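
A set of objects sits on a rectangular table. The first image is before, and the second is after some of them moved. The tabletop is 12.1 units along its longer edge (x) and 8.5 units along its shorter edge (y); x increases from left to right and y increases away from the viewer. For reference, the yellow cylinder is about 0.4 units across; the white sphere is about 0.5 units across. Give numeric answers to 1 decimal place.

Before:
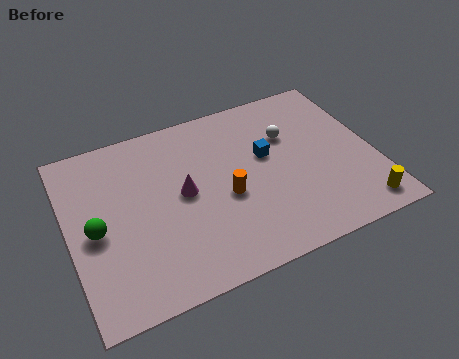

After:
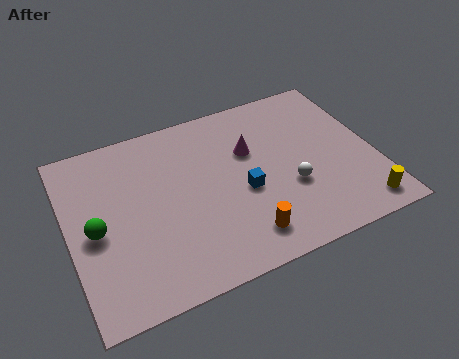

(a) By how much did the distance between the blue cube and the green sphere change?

-1.2

The distance was about 7.0 in the first image and 5.8 in the second, so they moved 1.2 units closer together.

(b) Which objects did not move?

the green sphere and the yellow cylinder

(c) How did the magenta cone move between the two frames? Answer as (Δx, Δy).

(2.8, 1.1)

The magenta cone started near (4.5, 4.4) and ended near (7.3, 5.5).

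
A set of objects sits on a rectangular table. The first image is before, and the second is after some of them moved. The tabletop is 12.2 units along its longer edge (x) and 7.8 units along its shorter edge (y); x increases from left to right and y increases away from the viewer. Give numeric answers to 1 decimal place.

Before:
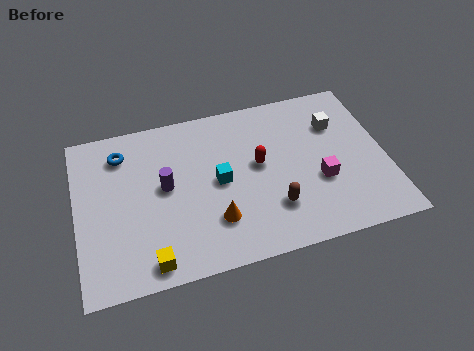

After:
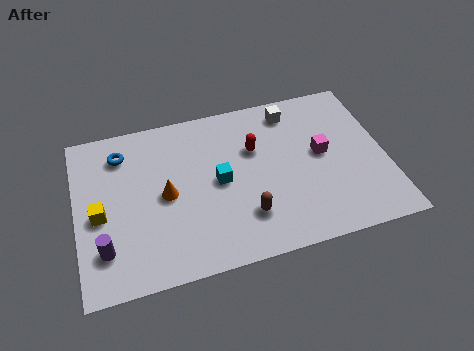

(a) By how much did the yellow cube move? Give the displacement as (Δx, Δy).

(-1.8, 2.6)

From the two frames, the yellow cube sits at roughly (2.7, 0.9) before and (0.9, 3.5) after.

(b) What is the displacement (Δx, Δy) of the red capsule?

(-0.1, 0.8)

The red capsule was at about (7.2, 4.3) and moved to about (7.1, 5.1).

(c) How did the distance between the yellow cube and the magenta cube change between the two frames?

+1.7

They were about 7.1 units apart before and 8.8 after — 1.7 units further apart.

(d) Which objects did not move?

the blue torus and the cyan cube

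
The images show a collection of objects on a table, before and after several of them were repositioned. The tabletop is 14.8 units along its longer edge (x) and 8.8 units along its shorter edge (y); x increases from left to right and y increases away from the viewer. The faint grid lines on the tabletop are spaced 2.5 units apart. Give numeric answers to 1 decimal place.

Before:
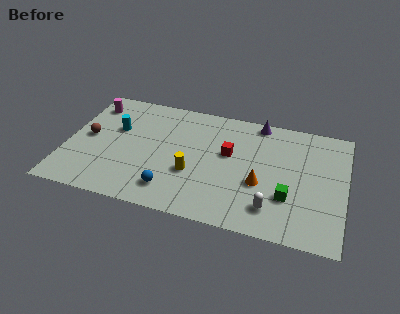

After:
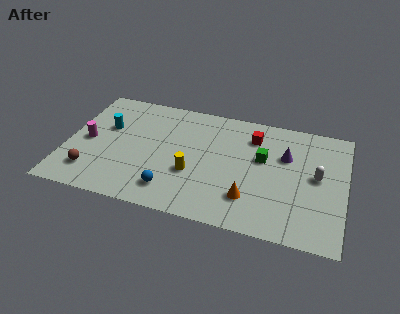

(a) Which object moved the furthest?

the white capsule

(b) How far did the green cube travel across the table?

2.9

The green cube was near (11.9, 2.8) before and (10.4, 5.3) after, so it travelled √(1.5² + 2.5²) ≈ 2.9 units.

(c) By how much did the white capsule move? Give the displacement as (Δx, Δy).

(2.2, 2.9)

The white capsule was at about (11.1, 1.8) and moved to about (13.3, 4.7).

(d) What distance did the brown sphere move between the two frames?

2.6

From (1.1, 4.5) to (1.5, 1.9), the brown sphere covered √(0.4² + 2.6²) ≈ 2.6 units.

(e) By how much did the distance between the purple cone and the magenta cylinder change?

+1.6

They were about 9.0 units apart before and 10.6 after — 1.6 units further apart.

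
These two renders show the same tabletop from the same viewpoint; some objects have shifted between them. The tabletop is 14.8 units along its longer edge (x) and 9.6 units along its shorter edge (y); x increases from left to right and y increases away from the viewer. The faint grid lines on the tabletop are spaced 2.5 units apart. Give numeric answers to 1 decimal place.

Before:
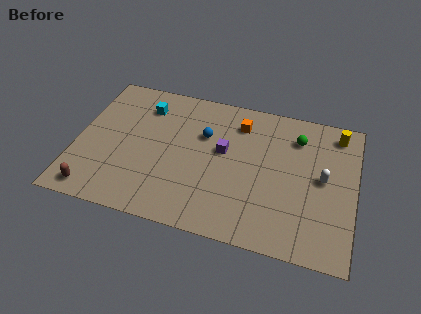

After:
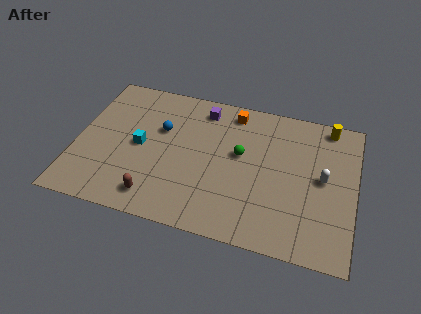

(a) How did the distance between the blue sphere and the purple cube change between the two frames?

+1.5

Before: roughly 1.4 units apart; after: 2.9. That's 1.5 units further apart.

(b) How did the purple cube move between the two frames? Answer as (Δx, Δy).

(-1.3, 2.6)

The purple cube started near (7.8, 5.5) and ended near (6.5, 8.1).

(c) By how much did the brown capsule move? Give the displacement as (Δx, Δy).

(3.2, 0.4)

From the two frames, the brown capsule sits at roughly (1.3, 1.1) before and (4.5, 1.5) after.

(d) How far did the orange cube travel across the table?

0.8

The orange cube moved from about (8.5, 7.6) to (8.1, 8.3), a distance of √(0.4² + 0.7²) ≈ 0.8.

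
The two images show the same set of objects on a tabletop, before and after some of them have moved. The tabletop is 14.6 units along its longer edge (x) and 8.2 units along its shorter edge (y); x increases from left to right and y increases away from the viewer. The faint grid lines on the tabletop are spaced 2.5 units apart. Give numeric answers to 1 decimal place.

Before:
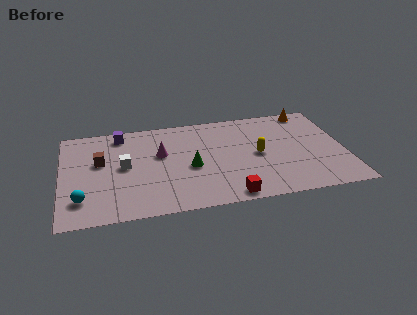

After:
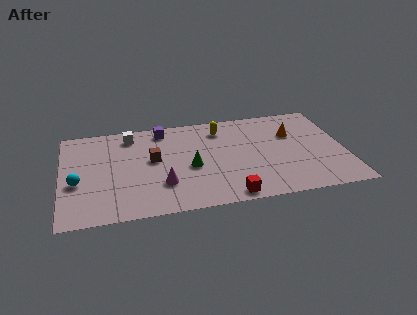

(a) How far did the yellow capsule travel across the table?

3.2

The yellow capsule was near (10.1, 4.0) before and (8.3, 6.6) after, so it travelled √(1.8² + 2.6²) ≈ 3.2 units.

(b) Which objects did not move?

the red cube and the green cone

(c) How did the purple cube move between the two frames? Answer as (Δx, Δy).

(2.2, 0.0)

From the two frames, the purple cube sits at roughly (3.1, 7.1) before and (5.3, 7.1) after.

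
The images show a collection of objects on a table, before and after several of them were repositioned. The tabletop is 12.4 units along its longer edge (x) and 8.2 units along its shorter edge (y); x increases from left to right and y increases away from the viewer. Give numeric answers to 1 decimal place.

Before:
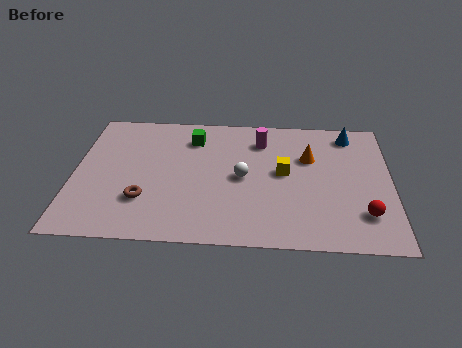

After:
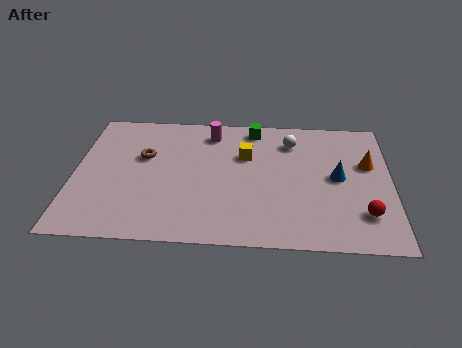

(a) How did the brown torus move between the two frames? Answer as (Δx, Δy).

(-0.1, 2.7)

The brown torus was at about (2.8, 2.4) and moved to about (2.7, 5.1).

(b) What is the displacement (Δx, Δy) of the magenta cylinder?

(-2.0, 0.4)

From the two frames, the magenta cylinder sits at roughly (7.3, 6.4) before and (5.3, 6.8) after.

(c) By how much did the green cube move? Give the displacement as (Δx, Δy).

(2.4, 0.8)

From the two frames, the green cube sits at roughly (4.6, 6.4) before and (7.0, 7.2) after.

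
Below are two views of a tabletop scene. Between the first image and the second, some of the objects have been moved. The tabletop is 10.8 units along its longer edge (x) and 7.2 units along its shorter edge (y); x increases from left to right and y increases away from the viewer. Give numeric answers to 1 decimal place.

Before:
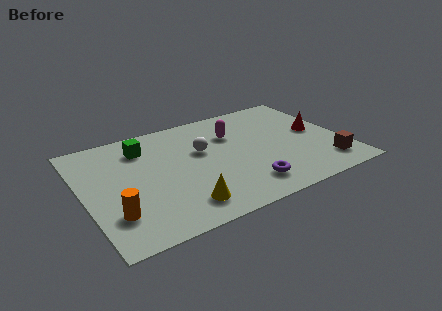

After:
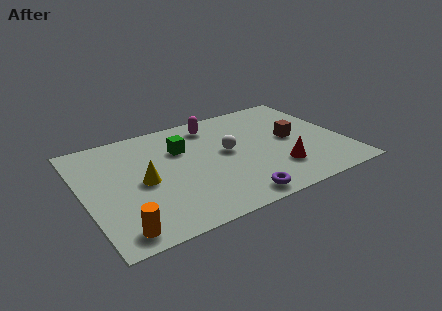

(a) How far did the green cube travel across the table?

1.7

The green cube moved from about (2.7, 5.6) to (4.2, 4.9), a distance of √(1.5² + 0.7²) ≈ 1.7.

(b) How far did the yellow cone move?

2.5

The yellow cone moved from about (3.7, 1.3) to (2.4, 3.4), a distance of √(1.3² + 2.1²) ≈ 2.5.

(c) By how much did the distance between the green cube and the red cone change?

-2.6

They were about 7.3 units apart before and 4.7 after — 2.6 units closer together.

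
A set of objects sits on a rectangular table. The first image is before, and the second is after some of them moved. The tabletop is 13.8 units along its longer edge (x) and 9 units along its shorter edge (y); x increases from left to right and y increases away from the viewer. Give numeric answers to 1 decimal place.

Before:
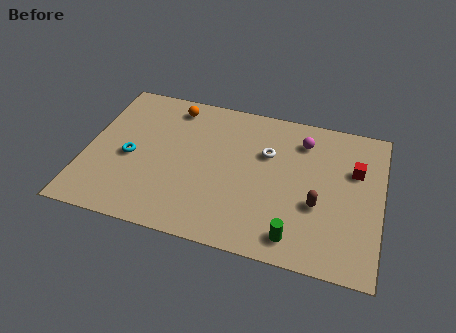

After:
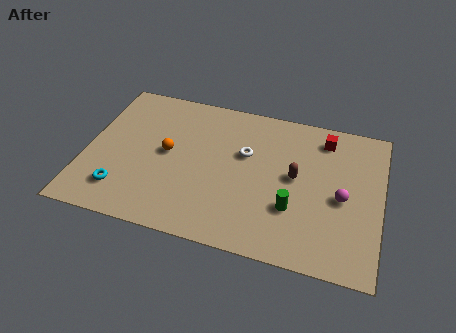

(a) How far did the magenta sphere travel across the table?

3.6

The magenta sphere was near (10.0, 7.1) before and (12.0, 4.1) after, so it travelled √(2.0² + 3.0²) ≈ 3.6 units.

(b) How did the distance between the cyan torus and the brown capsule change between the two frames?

-0.4

The distance was about 8.8 in the first image and 8.4 in the second, so they moved 0.4 units closer together.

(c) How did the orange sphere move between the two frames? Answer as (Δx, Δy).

(0.0, -3.0)

The orange sphere was at about (3.8, 7.7) and moved to about (3.8, 4.7).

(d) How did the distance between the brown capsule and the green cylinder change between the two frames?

-0.4

Before: roughly 2.3 units apart; after: 1.9. That's 0.4 units closer together.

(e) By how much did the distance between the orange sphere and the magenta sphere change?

+2.0

The distance was about 6.2 in the first image and 8.2 in the second, so they moved 2.0 units further apart.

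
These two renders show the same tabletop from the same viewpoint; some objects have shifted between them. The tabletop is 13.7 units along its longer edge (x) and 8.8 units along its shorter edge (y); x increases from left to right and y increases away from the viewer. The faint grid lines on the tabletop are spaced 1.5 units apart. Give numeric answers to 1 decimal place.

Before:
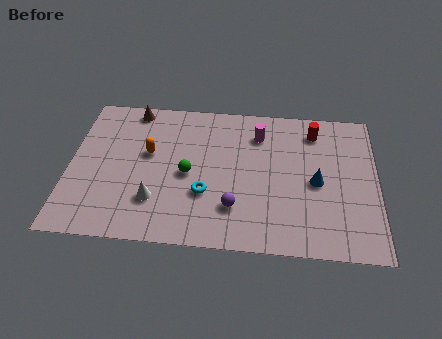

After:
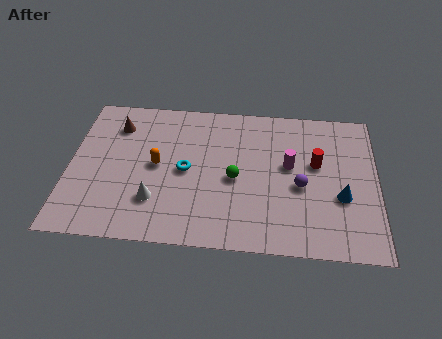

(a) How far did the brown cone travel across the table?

1.3

The brown cone moved from about (2.7, 7.9) to (2.0, 6.8), a distance of √(0.7² + 1.1²) ≈ 1.3.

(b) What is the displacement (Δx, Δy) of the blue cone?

(1.1, -0.8)

The blue cone was at about (11.0, 4.1) and moved to about (12.1, 3.3).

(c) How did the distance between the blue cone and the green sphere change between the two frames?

-0.9

The distance was about 5.7 in the first image and 4.8 in the second, so they moved 0.9 units closer together.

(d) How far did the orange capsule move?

0.8

From (3.5, 5.2) to (3.9, 4.5), the orange capsule covered √(0.4² + 0.7²) ≈ 0.8 units.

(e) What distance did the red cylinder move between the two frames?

2.0

The red cylinder moved from about (10.9, 7.2) to (11.0, 5.2), a distance of √(0.1² + 2.0²) ≈ 2.0.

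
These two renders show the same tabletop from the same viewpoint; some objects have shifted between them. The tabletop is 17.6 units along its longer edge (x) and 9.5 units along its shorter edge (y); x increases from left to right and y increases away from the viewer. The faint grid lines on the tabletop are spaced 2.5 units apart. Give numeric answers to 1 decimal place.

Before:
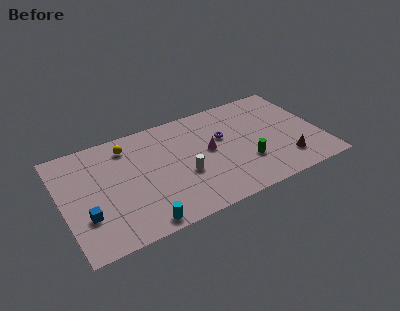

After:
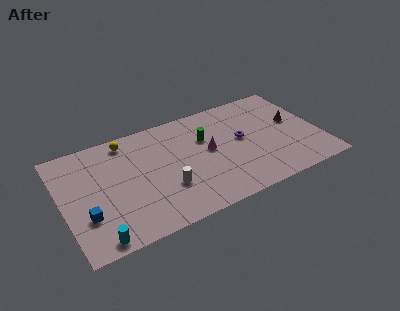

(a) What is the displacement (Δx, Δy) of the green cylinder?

(-2.4, 3.3)

From the two frames, the green cylinder sits at roughly (12.3, 3.0) before and (9.9, 6.3) after.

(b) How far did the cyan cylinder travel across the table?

2.9

The cyan cylinder moved from about (4.8, 0.9) to (1.9, 0.9), a distance of √(2.9² + 0.0²) ≈ 2.9.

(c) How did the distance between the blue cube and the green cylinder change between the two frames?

-1.8

The distance was about 10.9 in the first image and 9.1 in the second, so they moved 1.8 units closer together.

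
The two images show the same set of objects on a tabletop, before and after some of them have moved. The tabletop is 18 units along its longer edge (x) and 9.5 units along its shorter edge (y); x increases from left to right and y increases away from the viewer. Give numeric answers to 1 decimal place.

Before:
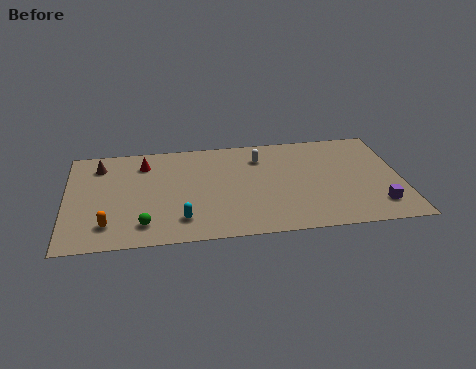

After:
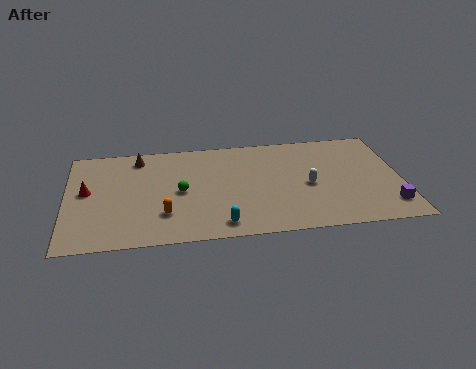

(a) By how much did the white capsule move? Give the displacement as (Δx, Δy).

(2.5, -3.0)

The white capsule was at about (10.5, 7.3) and moved to about (13.0, 4.3).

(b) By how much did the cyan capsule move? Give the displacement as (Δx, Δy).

(2.1, -0.7)

From the two frames, the cyan capsule sits at roughly (6.1, 2.0) before and (8.2, 1.3) after.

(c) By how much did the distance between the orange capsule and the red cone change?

-1.0

Before: roughly 5.9 units apart; after: 4.9. That's 1.0 units closer together.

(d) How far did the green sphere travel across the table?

3.4

The green sphere moved from about (4.1, 1.8) to (6.1, 4.6), a distance of √(2.0² + 2.8²) ≈ 3.4.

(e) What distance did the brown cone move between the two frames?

2.2

From (1.8, 7.6) to (3.9, 8.1), the brown cone covered √(2.1² + 0.5²) ≈ 2.2 units.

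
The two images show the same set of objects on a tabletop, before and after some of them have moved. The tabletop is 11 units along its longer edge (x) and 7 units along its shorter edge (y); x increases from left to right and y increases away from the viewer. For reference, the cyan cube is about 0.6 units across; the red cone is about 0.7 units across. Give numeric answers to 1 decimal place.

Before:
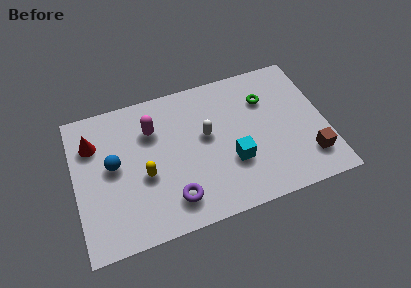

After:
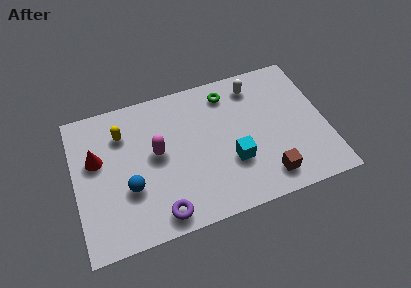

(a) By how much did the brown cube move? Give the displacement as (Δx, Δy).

(-1.9, -0.4)

The brown cube started near (10.1, 1.6) and ended near (8.2, 1.2).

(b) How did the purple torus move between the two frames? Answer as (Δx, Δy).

(-0.6, -0.5)

From the two frames, the purple torus sits at roughly (4.1, 1.4) before and (3.5, 0.9) after.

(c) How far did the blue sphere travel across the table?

1.4

The blue sphere was near (1.7, 3.8) before and (2.3, 2.5) after, so it travelled √(0.6² + 1.3²) ≈ 1.4 units.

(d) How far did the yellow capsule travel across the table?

2.4

From (3.0, 2.9) to (2.2, 5.2), the yellow capsule covered √(0.8² + 2.3²) ≈ 2.4 units.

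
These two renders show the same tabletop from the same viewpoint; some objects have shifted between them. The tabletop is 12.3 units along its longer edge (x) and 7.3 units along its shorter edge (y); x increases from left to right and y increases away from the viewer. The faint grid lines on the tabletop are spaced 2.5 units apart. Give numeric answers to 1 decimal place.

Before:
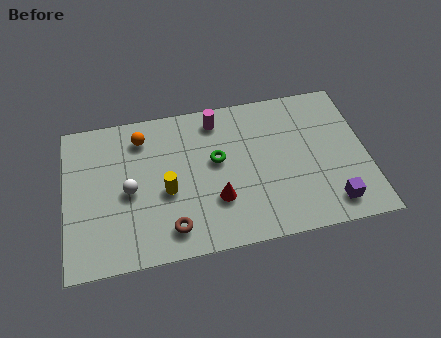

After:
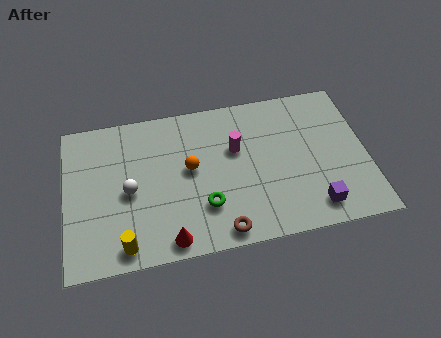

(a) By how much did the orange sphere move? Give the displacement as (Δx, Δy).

(1.9, -1.9)

The orange sphere started near (3.2, 5.9) and ended near (5.1, 4.0).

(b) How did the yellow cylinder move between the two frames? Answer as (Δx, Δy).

(-1.8, -2.2)

The yellow cylinder was at about (4.1, 3.1) and moved to about (2.3, 0.9).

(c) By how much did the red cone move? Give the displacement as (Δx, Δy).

(-2.0, -1.5)

The red cone was at about (6.1, 2.3) and moved to about (4.1, 0.8).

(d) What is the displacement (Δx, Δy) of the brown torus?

(2.0, -0.5)

The brown torus started near (4.2, 1.3) and ended near (6.2, 0.8).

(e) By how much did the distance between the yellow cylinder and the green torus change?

+1.1

Before: roughly 2.4 units apart; after: 3.5. That's 1.1 units further apart.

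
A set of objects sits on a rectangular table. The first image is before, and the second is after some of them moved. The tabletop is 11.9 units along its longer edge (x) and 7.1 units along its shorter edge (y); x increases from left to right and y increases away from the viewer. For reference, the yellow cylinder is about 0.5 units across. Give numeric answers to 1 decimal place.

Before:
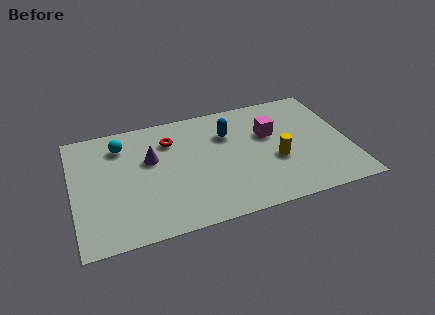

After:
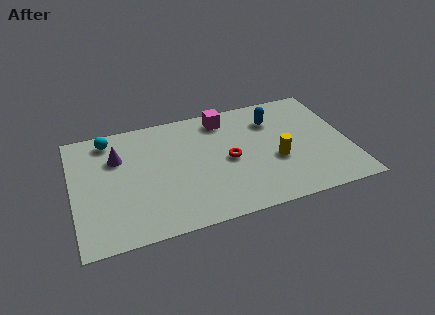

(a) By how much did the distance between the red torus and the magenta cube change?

-1.8

They were about 4.4 units apart before and 2.6 after — 1.8 units closer together.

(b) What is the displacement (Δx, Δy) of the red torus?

(2.4, -1.9)

The red torus started near (4.3, 5.3) and ended near (6.7, 3.4).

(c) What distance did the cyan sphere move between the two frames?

0.7

The cyan sphere was near (2.2, 5.6) before and (1.7, 6.1) after, so it travelled √(0.5² + 0.5²) ≈ 0.7 units.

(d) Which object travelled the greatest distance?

the red torus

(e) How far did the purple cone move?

1.5

From (3.4, 4.4) to (2.0, 4.9), the purple cone covered √(1.4² + 0.5²) ≈ 1.5 units.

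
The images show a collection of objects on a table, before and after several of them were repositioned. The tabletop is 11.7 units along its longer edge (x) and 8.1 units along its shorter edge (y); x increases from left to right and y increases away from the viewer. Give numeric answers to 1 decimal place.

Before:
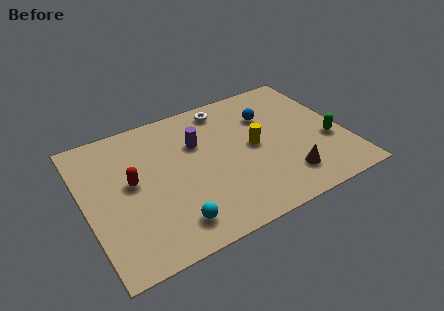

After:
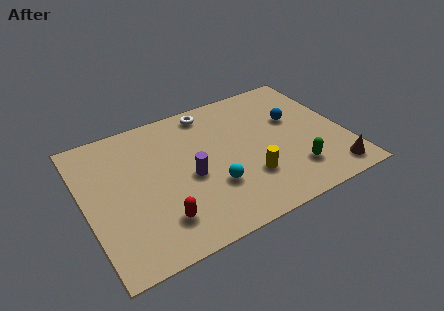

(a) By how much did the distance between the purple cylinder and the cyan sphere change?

-3.0

Before: roughly 4.3 units apart; after: 1.3. That's 3.0 units closer together.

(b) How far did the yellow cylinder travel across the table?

1.8

The yellow cylinder was near (7.6, 4.1) before and (7.1, 2.4) after, so it travelled √(0.5² + 1.7²) ≈ 1.8 units.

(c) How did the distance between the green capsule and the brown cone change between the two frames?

-0.8

They were about 2.6 units apart before and 1.8 after — 0.8 units closer together.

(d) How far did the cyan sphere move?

2.3

The cyan sphere was near (3.5, 1.4) before and (5.5, 2.6) after, so it travelled √(2.0² + 1.2²) ≈ 2.3 units.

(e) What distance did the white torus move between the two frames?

0.7

The white torus was near (6.7, 7.0) before and (6.0, 7.1) after, so it travelled √(0.7² + 0.1²) ≈ 0.7 units.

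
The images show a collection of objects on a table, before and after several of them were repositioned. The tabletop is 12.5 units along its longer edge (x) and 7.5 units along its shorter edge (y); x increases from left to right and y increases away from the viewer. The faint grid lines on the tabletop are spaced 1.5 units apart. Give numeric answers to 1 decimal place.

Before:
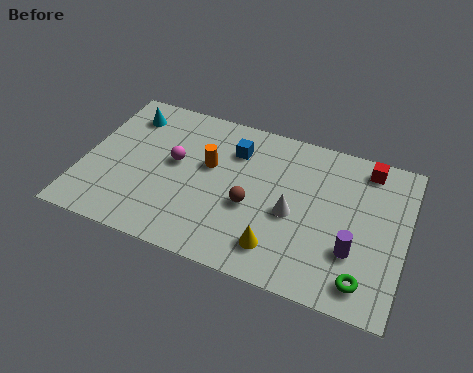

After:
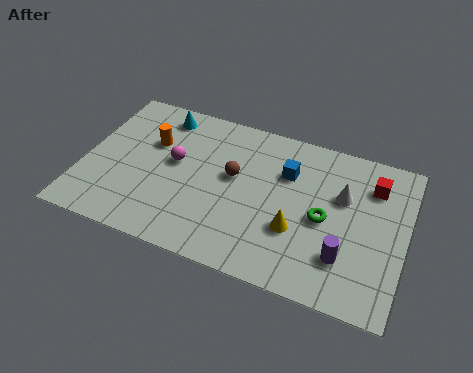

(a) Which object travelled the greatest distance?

the green torus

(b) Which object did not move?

the magenta sphere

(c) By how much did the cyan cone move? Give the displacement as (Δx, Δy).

(1.3, 0.4)

The cyan cone started near (1.4, 6.0) and ended near (2.7, 6.4).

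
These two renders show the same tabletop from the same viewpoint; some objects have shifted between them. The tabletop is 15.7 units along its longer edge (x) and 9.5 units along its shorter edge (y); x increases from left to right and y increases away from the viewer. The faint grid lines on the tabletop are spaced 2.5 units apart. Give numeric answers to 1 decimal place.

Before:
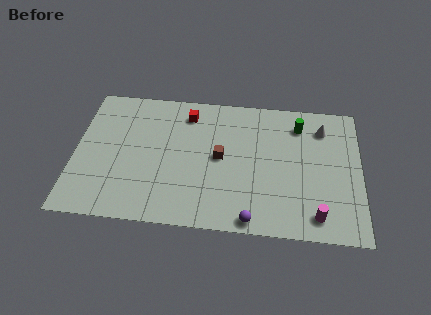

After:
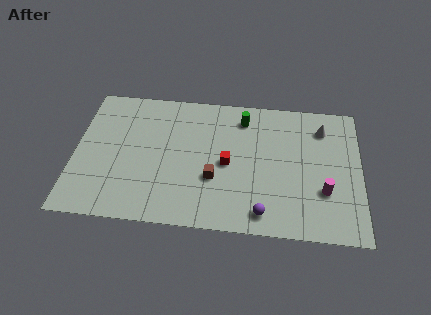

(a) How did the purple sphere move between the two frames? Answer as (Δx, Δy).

(0.6, 0.5)

From the two frames, the purple sphere sits at roughly (9.8, 0.8) before and (10.4, 1.3) after.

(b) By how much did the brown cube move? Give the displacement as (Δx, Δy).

(-0.3, -1.5)

The brown cube started near (8.0, 4.9) and ended near (7.7, 3.4).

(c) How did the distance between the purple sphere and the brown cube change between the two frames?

-1.1

They were about 4.5 units apart before and 3.4 after — 1.1 units closer together.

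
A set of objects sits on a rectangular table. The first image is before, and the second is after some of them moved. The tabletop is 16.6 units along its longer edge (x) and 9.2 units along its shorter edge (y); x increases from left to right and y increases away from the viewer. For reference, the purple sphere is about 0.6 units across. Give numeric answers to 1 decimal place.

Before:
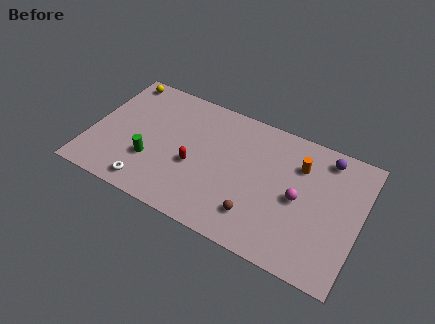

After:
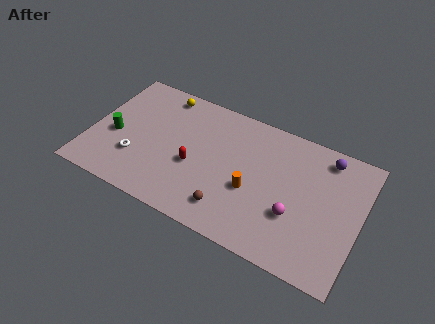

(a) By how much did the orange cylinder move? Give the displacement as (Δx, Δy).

(-2.6, -3.0)

From the two frames, the orange cylinder sits at roughly (12.7, 6.7) before and (10.1, 3.7) after.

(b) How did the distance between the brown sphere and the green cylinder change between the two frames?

+1.0

Before: roughly 6.8 units apart; after: 7.8. That's 1.0 units further apart.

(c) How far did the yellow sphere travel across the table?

2.7

From (1.2, 8.2) to (3.9, 8.1), the yellow sphere covered √(2.7² + 0.1²) ≈ 2.7 units.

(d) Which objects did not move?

the red capsule and the purple sphere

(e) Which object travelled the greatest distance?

the orange cylinder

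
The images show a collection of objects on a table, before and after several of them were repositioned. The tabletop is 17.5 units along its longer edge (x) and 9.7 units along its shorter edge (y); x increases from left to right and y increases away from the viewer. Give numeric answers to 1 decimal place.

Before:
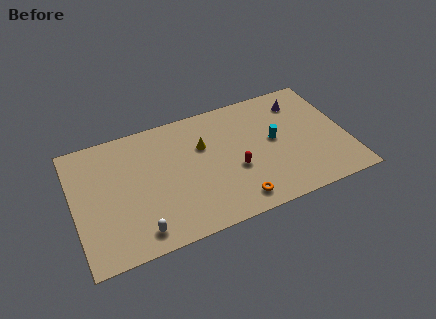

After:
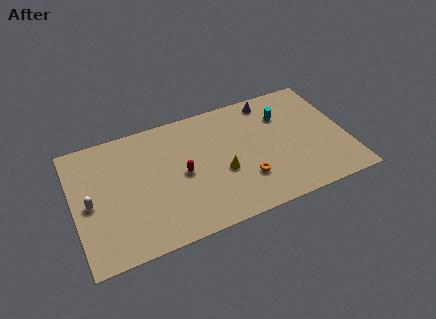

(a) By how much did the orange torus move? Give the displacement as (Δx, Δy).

(0.8, 1.4)

From the two frames, the orange torus sits at roughly (10.0, 1.4) before and (10.8, 2.8) after.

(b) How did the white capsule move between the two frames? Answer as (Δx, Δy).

(-2.8, 3.2)

From the two frames, the white capsule sits at roughly (3.8, 1.4) before and (1.0, 4.6) after.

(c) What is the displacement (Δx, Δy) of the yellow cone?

(1.0, -2.5)

The yellow cone was at about (8.4, 6.4) and moved to about (9.4, 3.9).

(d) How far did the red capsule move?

3.4

The red capsule was near (10.2, 3.8) before and (6.9, 4.7) after, so it travelled √(3.3² + 0.9²) ≈ 3.4 units.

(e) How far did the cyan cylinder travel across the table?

2.0

The cyan cylinder was near (12.9, 5.2) before and (13.7, 7.0) after, so it travelled √(0.8² + 1.8²) ≈ 2.0 units.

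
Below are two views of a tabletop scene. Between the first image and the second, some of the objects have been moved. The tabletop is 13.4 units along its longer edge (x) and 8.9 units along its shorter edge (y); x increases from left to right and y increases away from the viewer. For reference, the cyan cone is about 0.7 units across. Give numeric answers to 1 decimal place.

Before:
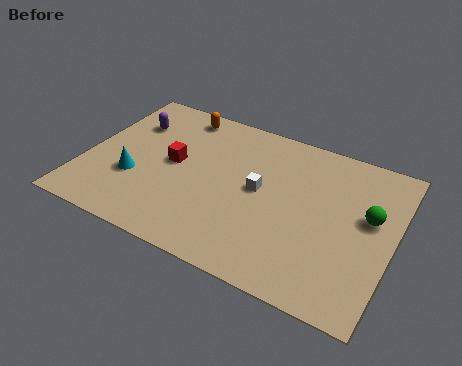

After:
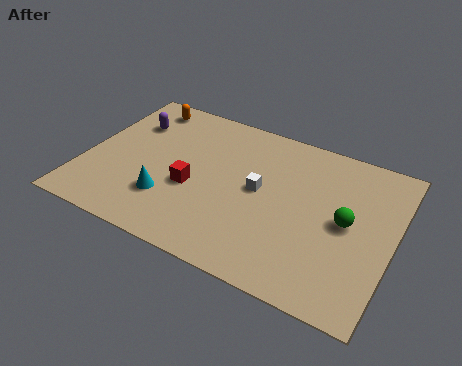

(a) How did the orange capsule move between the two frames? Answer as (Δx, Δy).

(-1.7, -0.1)

The orange capsule was at about (3.6, 7.8) and moved to about (1.9, 7.7).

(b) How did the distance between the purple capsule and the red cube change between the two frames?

+1.5

Before: roughly 2.8 units apart; after: 4.3. That's 1.5 units further apart.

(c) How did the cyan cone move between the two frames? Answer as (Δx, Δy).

(1.6, -0.6)

From the two frames, the cyan cone sits at roughly (2.3, 3.1) before and (3.9, 2.5) after.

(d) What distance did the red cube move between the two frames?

1.5

The red cube moved from about (3.8, 4.7) to (4.8, 3.6), a distance of √(1.0² + 1.1²) ≈ 1.5.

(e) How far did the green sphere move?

1.1

From (12.3, 5.2) to (11.4, 4.5), the green sphere covered √(0.9² + 0.7²) ≈ 1.1 units.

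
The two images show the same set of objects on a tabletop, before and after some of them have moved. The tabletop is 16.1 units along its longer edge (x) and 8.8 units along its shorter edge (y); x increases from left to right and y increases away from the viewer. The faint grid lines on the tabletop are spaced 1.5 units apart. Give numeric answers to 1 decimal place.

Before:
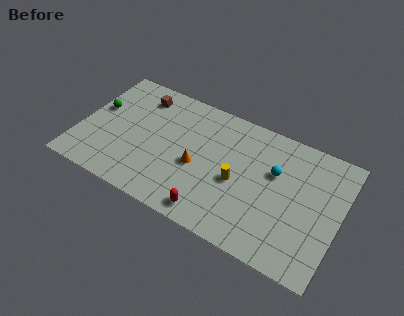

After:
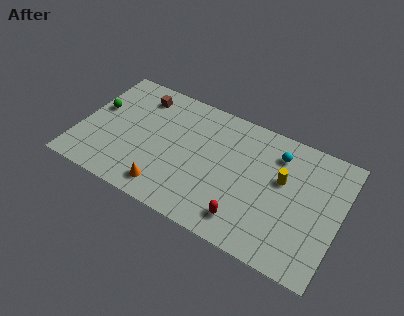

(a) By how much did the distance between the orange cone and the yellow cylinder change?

+5.3

The distance was about 2.5 in the first image and 7.8 in the second, so they moved 5.3 units further apart.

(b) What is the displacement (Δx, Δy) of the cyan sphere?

(0.0, 1.3)

From the two frames, the cyan sphere sits at roughly (12.0, 5.6) before and (12.0, 6.9) after.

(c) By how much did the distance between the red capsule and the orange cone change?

+1.9

They were about 3.0 units apart before and 4.9 after — 1.9 units further apart.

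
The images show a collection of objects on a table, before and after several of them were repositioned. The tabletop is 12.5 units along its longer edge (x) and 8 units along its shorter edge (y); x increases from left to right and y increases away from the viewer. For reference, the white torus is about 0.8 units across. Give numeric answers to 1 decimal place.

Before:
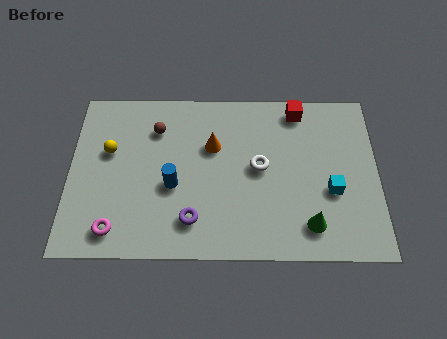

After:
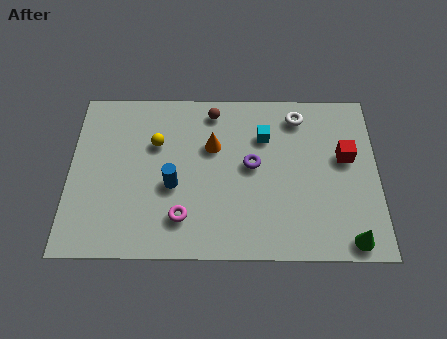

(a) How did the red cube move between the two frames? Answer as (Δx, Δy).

(1.9, -2.3)

The red cube started near (9.3, 7.0) and ended near (11.2, 4.7).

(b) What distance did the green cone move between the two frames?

1.7

From (9.7, 1.5) to (11.3, 0.8), the green cone covered √(1.6² + 0.7²) ≈ 1.7 units.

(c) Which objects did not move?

the blue cylinder and the orange cone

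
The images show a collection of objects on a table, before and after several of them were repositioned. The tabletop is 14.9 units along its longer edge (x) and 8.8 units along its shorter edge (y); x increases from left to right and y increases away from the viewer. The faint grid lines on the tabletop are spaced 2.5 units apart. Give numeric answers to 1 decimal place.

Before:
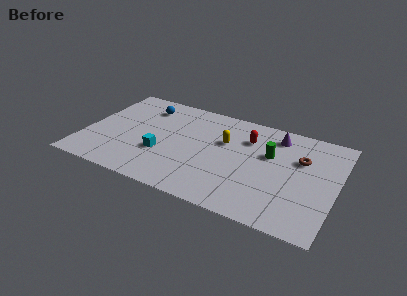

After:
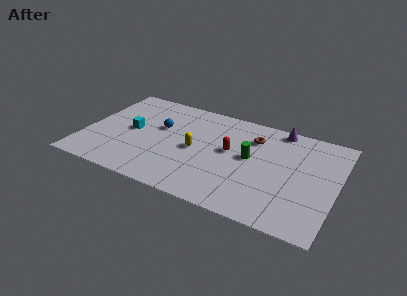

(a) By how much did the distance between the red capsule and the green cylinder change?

-0.5

They were about 1.7 units apart before and 1.2 after — 0.5 units closer together.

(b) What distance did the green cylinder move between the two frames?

1.3

From (10.9, 5.5) to (9.8, 4.8), the green cylinder covered √(1.1² + 0.7²) ≈ 1.3 units.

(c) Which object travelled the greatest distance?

the brown torus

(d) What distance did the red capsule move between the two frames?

1.7

The red capsule was near (9.5, 6.4) before and (8.6, 4.9) after, so it travelled √(0.9² + 1.5²) ≈ 1.7 units.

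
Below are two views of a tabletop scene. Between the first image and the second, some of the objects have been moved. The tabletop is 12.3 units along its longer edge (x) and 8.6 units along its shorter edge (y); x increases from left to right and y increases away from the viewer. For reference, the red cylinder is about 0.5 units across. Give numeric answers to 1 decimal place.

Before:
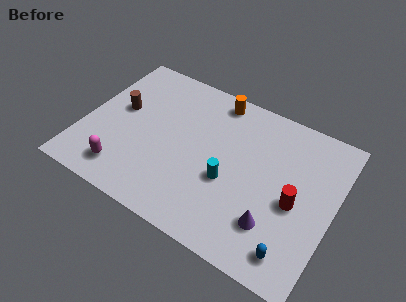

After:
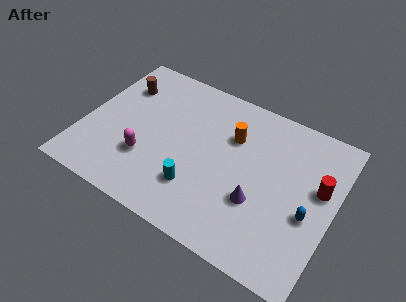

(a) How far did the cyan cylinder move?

1.8

The cyan cylinder was near (7.3, 3.4) before and (5.9, 2.3) after, so it travelled √(1.4² + 1.1²) ≈ 1.8 units.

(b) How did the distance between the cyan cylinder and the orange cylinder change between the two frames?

-0.6

Before: roughly 4.4 units apart; after: 3.8. That's 0.6 units closer together.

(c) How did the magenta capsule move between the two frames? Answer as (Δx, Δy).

(0.9, 1.2)

The magenta capsule started near (2.4, 1.5) and ended near (3.3, 2.7).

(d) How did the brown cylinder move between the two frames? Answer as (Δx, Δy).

(-0.2, 1.4)

From the two frames, the brown cylinder sits at roughly (1.6, 4.9) before and (1.4, 6.3) after.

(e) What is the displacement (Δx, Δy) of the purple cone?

(-0.9, 0.8)

From the two frames, the purple cone sits at roughly (9.7, 2.2) before and (8.8, 3.0) after.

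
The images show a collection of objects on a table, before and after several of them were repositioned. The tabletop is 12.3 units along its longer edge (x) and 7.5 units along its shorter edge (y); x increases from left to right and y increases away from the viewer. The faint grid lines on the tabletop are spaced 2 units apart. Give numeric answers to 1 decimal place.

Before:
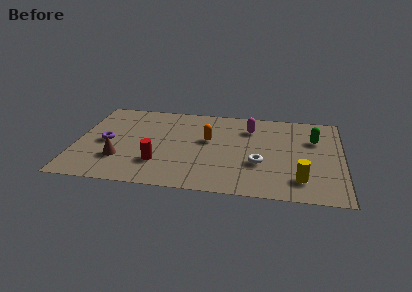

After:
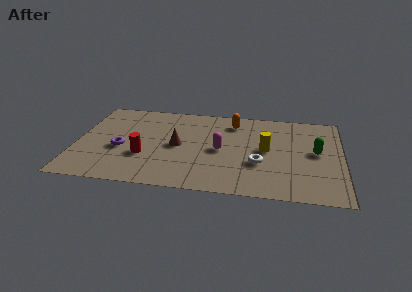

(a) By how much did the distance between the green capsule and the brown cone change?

-3.0

The distance was about 9.4 in the first image and 6.4 in the second, so they moved 3.0 units closer together.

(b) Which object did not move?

the white torus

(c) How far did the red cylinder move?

0.9

The red cylinder moved from about (3.9, 2.1) to (3.2, 2.6), a distance of √(0.7² + 0.5²) ≈ 0.9.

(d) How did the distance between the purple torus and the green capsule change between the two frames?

-0.7

They were about 9.7 units apart before and 9.0 after — 0.7 units closer together.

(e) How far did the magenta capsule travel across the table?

2.5

The magenta capsule was near (8.0, 5.7) before and (6.7, 3.6) after, so it travelled √(1.3² + 2.1²) ≈ 2.5 units.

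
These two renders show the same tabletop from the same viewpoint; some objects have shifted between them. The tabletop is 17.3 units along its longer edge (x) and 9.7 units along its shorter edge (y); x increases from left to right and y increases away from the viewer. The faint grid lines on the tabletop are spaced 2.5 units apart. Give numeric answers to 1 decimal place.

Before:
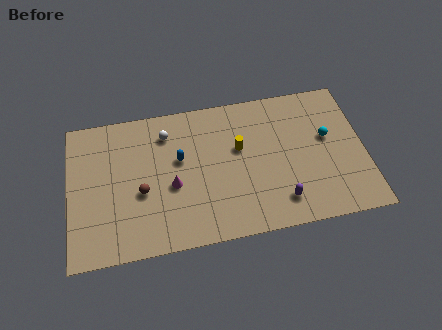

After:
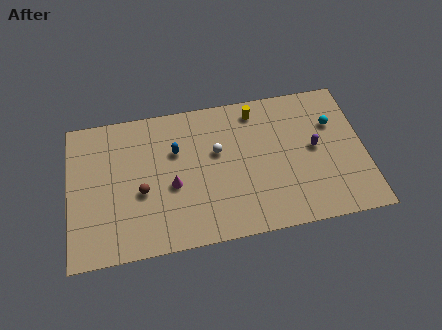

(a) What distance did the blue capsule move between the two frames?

0.6

The blue capsule was near (6.5, 5.8) before and (6.3, 6.4) after, so it travelled √(0.2² + 0.6²) ≈ 0.6 units.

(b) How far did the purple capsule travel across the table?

3.9

The purple capsule moved from about (12.2, 1.9) to (14.4, 5.1), a distance of √(2.2² + 3.2²) ≈ 3.9.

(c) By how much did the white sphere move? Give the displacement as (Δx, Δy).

(2.9, -1.8)

The white sphere was at about (5.8, 7.7) and moved to about (8.7, 5.9).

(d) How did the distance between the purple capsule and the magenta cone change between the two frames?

+1.9

The distance was about 6.6 in the first image and 8.5 in the second, so they moved 1.9 units further apart.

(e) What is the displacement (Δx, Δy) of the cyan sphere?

(0.4, 0.9)

The cyan sphere started near (15.2, 5.7) and ended near (15.6, 6.6).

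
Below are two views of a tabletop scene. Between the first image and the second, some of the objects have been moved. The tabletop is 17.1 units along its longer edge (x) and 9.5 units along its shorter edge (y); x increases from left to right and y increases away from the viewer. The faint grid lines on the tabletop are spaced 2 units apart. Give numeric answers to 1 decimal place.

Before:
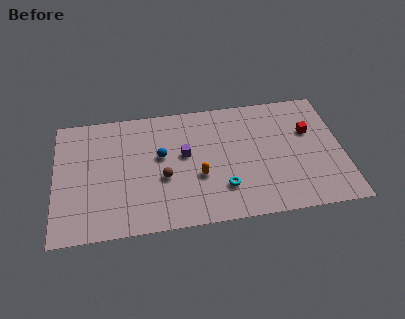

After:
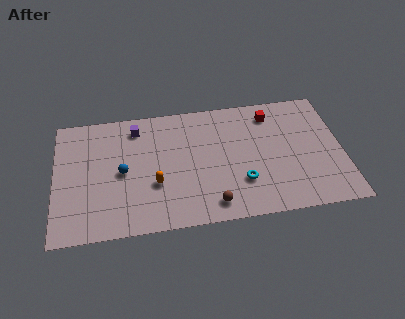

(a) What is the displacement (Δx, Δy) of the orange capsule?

(-2.6, -0.2)

The orange capsule started near (8.5, 3.6) and ended near (5.9, 3.4).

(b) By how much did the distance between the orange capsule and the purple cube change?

+2.6

The distance was about 2.0 in the first image and 4.6 in the second, so they moved 2.6 units further apart.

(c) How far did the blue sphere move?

2.5

From (6.3, 5.5) to (4.0, 4.6), the blue sphere covered √(2.3² + 0.9²) ≈ 2.5 units.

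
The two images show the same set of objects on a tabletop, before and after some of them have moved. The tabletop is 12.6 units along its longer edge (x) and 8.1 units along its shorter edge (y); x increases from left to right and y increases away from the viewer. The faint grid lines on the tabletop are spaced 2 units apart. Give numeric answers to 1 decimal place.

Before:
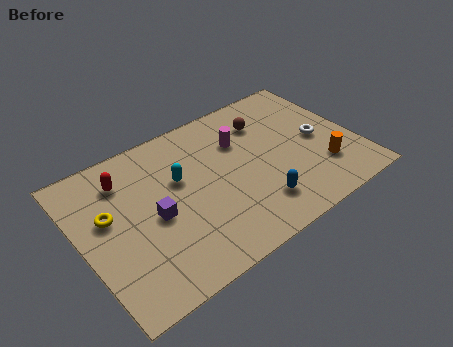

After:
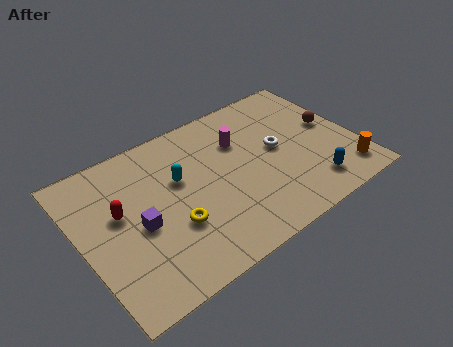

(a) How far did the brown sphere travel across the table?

3.3

From (8.9, 6.1) to (11.7, 4.4), the brown sphere covered √(2.8² + 1.7²) ≈ 3.3 units.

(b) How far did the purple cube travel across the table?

0.7

The purple cube was near (3.2, 3.7) before and (2.5, 3.6) after, so it travelled √(0.7² + 0.1²) ≈ 0.7 units.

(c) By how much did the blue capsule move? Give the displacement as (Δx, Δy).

(2.5, -0.3)

The blue capsule started near (7.6, 1.8) and ended near (10.1, 1.5).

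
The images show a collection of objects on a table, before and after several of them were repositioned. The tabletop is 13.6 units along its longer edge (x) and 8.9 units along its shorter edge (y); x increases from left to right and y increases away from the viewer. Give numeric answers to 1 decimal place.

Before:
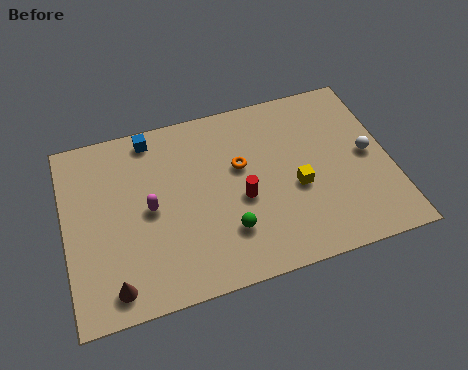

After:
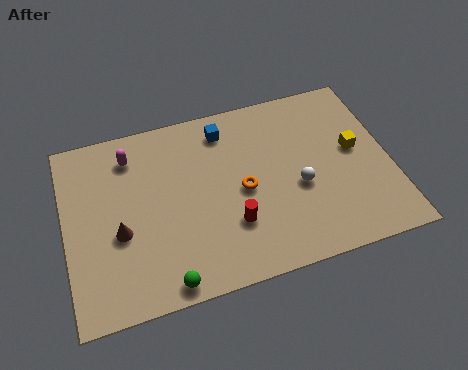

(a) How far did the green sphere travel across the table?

3.1

The green sphere was near (6.6, 2.4) before and (3.9, 0.8) after, so it travelled √(2.7² + 1.6²) ≈ 3.1 units.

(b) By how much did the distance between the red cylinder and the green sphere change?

+1.9

They were about 1.6 units apart before and 3.5 after — 1.9 units further apart.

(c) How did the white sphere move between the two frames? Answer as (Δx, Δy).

(-3.0, -0.8)

The white sphere was at about (12.7, 4.5) and moved to about (9.7, 3.7).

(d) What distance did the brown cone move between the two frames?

2.4

The brown cone was near (1.8, 1.2) before and (2.2, 3.6) after, so it travelled √(0.4² + 2.4²) ≈ 2.4 units.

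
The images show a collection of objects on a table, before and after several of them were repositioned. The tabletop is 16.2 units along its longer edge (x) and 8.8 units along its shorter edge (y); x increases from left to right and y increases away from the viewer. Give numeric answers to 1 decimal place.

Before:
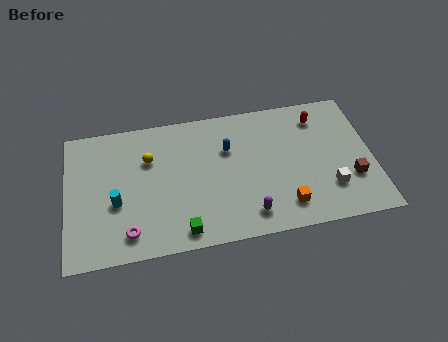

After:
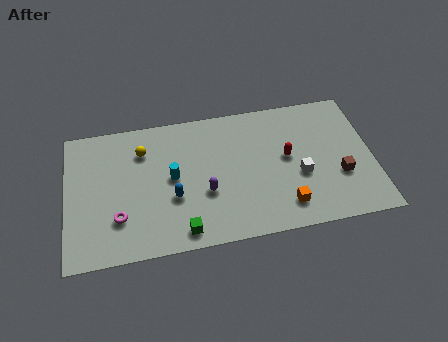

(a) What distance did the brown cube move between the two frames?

0.7

From (15.0, 2.8) to (14.4, 3.1), the brown cube covered √(0.6² + 0.3²) ≈ 0.7 units.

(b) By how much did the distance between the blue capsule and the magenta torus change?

-4.0

Before: roughly 7.0 units apart; after: 3.0. That's 4.0 units closer together.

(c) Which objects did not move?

the green cube and the orange cube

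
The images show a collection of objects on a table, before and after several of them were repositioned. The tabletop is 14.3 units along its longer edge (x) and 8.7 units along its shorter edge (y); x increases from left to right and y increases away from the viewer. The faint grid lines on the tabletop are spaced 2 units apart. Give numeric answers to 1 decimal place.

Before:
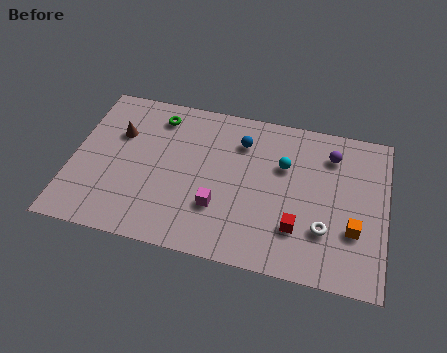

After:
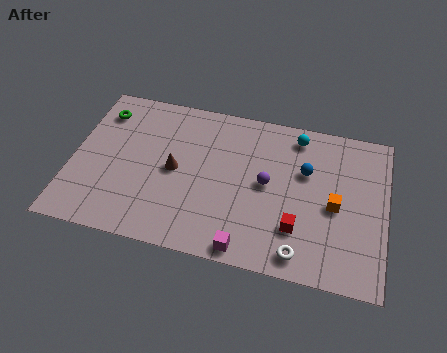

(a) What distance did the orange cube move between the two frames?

1.4

The orange cube moved from about (12.9, 2.9) to (12.0, 4.0), a distance of √(0.9² + 1.1²) ≈ 1.4.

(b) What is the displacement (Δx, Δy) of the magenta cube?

(1.4, -1.9)

From the two frames, the magenta cube sits at roughly (6.8, 2.7) before and (8.2, 0.8) after.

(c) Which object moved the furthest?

the purple sphere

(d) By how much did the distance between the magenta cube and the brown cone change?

-0.8

Before: roughly 5.7 units apart; after: 4.9. That's 0.8 units closer together.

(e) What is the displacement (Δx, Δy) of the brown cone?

(2.7, -1.5)

The brown cone started near (2.0, 5.8) and ended near (4.7, 4.3).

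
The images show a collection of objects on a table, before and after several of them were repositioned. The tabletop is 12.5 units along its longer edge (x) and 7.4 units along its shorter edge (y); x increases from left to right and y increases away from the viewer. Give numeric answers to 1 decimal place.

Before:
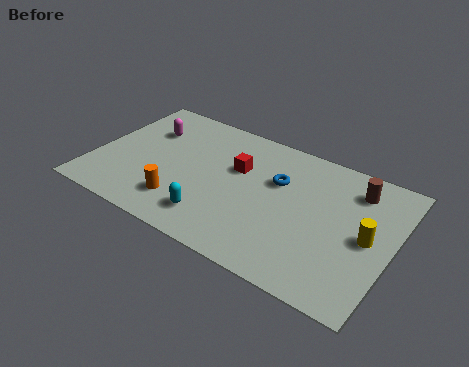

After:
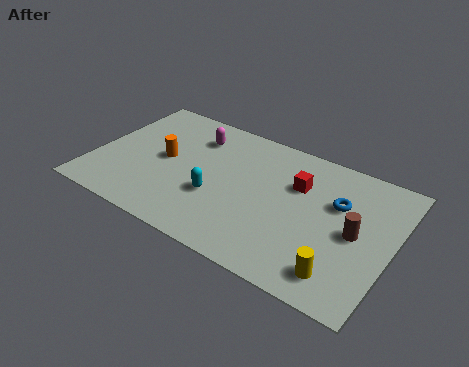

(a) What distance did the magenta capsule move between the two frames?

2.1

From (1.9, 5.2) to (3.9, 5.7), the magenta capsule covered √(2.0² + 0.5²) ≈ 2.1 units.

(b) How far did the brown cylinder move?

2.3

The brown cylinder was near (10.7, 5.9) before and (11.0, 3.6) after, so it travelled √(0.3² + 2.3²) ≈ 2.3 units.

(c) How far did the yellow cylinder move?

2.4

The yellow cylinder moved from about (11.5, 3.6) to (10.7, 1.3), a distance of √(0.8² + 2.3²) ≈ 2.4.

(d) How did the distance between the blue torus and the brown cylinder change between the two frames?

-1.8

They were about 3.3 units apart before and 1.5 after — 1.8 units closer together.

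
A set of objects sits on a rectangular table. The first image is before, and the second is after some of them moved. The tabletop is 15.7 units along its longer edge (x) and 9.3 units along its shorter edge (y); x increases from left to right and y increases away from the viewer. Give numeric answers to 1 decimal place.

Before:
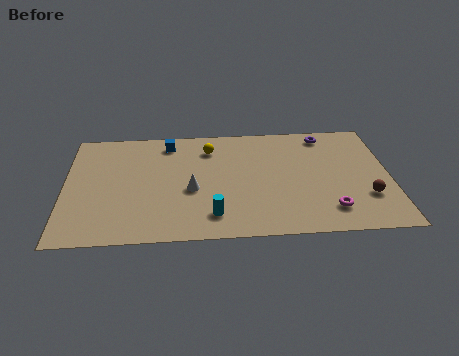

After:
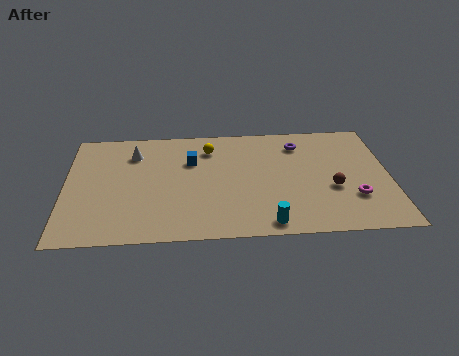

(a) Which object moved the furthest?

the white cone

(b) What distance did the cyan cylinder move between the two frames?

2.7

From (7.1, 1.8) to (9.7, 1.0), the cyan cylinder covered √(2.6² + 0.8²) ≈ 2.7 units.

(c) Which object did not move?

the yellow sphere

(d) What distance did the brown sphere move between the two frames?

1.8

From (14.5, 2.8) to (12.9, 3.6), the brown sphere covered √(1.6² + 0.8²) ≈ 1.8 units.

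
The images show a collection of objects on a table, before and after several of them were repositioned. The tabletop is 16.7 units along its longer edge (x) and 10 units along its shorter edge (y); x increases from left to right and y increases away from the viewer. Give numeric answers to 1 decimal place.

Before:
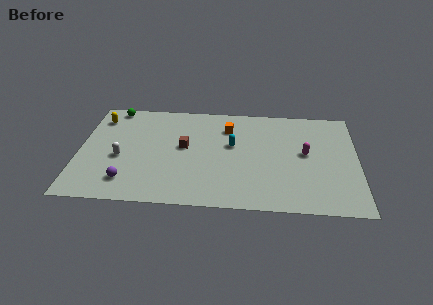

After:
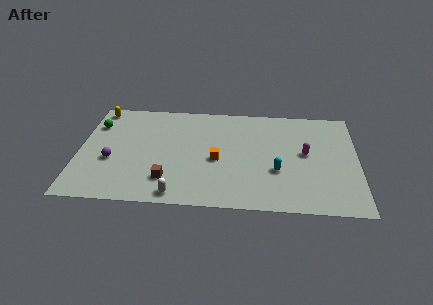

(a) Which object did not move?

the magenta capsule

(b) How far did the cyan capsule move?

3.5

From (9.2, 5.9) to (11.9, 3.6), the cyan capsule covered √(2.7² + 2.3²) ≈ 3.5 units.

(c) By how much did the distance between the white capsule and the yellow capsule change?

+5.3

They were about 4.0 units apart before and 9.3 after — 5.3 units further apart.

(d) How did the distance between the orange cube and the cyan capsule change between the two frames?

+2.0

They were about 1.7 units apart before and 3.7 after — 2.0 units further apart.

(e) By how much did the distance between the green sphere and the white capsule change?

+3.2

Before: roughly 4.9 units apart; after: 8.1. That's 3.2 units further apart.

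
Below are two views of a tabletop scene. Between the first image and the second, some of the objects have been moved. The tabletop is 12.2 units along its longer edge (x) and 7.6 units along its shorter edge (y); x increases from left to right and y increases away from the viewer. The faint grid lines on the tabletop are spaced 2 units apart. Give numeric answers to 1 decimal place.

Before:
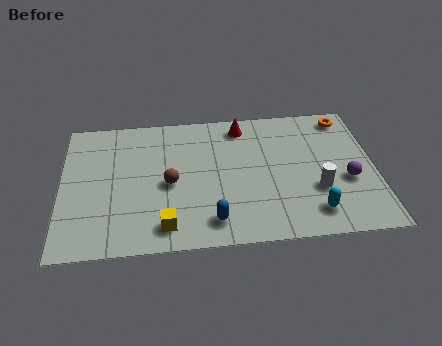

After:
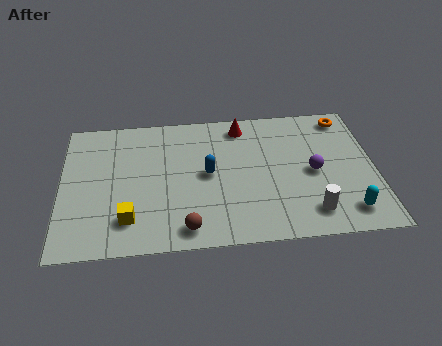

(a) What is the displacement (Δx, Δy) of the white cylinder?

(-0.3, -1.2)

The white cylinder was at about (9.9, 2.6) and moved to about (9.6, 1.4).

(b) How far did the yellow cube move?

1.5

From (4.0, 1.2) to (2.6, 1.7), the yellow cube covered √(1.4² + 0.5²) ≈ 1.5 units.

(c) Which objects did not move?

the red cone and the orange torus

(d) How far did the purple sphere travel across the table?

1.4

From (11.1, 3.0) to (9.8, 3.6), the purple sphere covered √(1.3² + 0.6²) ≈ 1.4 units.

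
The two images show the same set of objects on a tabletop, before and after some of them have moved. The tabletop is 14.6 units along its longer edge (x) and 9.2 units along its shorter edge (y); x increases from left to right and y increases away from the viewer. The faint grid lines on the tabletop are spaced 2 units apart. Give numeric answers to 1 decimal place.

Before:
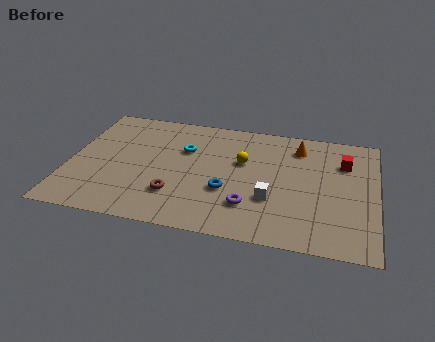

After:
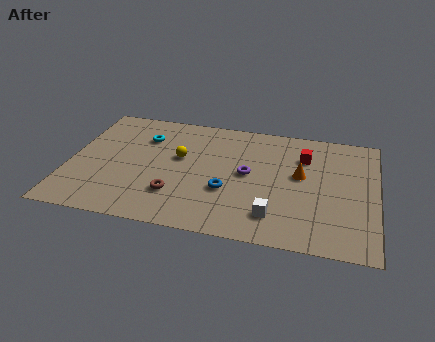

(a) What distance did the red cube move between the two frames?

1.9

The red cube was near (13.0, 6.6) before and (11.1, 6.7) after, so it travelled √(1.9² + 0.1²) ≈ 1.9 units.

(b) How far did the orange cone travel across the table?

2.2

The orange cone moved from about (10.8, 7.4) to (11.0, 5.2), a distance of √(0.2² + 2.2²) ≈ 2.2.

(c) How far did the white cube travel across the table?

1.2

The white cube moved from about (9.7, 3.1) to (9.9, 1.9), a distance of √(0.2² + 1.2²) ≈ 1.2.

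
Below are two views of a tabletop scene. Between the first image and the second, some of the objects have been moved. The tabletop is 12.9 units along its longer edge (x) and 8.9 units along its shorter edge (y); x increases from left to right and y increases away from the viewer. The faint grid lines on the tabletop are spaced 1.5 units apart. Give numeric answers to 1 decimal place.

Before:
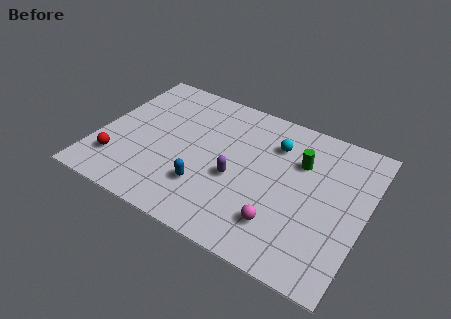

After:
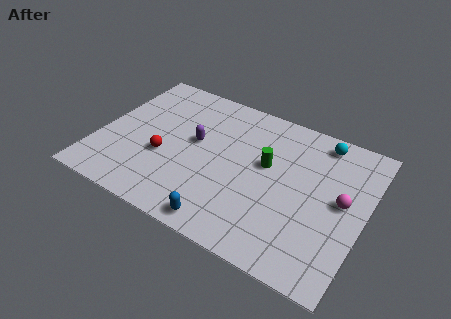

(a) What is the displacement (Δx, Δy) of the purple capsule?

(-2.2, 1.3)

The purple capsule started near (6.8, 3.7) and ended near (4.6, 5.0).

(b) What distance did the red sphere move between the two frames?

2.5

From (1.2, 2.1) to (3.3, 3.4), the red sphere covered √(2.1² + 1.3²) ≈ 2.5 units.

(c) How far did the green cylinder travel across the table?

1.7

The green cylinder moved from about (9.6, 6.1) to (8.1, 5.2), a distance of √(1.5² + 0.9²) ≈ 1.7.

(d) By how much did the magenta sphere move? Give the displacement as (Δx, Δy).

(2.6, 2.6)

From the two frames, the magenta sphere sits at roughly (9.2, 2.1) before and (11.8, 4.7) after.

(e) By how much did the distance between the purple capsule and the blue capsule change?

+2.8

The distance was about 1.8 in the first image and 4.6 in the second, so they moved 2.8 units further apart.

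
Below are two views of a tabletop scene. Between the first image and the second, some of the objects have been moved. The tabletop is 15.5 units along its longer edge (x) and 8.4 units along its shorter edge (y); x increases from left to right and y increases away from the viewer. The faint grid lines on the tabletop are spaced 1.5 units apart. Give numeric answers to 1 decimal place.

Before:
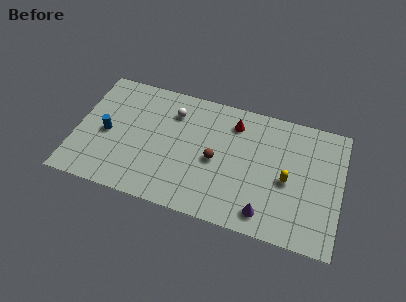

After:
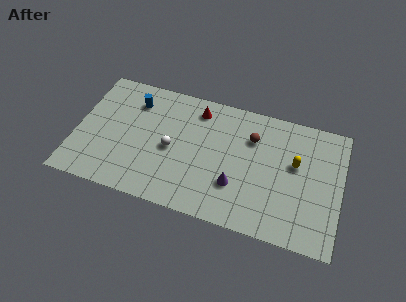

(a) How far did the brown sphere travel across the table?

2.9

The brown sphere moved from about (8.2, 3.9) to (10.2, 6.0), a distance of √(2.0² + 2.1²) ≈ 2.9.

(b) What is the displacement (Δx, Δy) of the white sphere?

(0.1, -2.5)

From the two frames, the white sphere sits at roughly (5.5, 6.4) before and (5.6, 3.9) after.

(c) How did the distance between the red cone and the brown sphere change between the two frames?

+0.5

Before: roughly 2.9 units apart; after: 3.4. That's 0.5 units further apart.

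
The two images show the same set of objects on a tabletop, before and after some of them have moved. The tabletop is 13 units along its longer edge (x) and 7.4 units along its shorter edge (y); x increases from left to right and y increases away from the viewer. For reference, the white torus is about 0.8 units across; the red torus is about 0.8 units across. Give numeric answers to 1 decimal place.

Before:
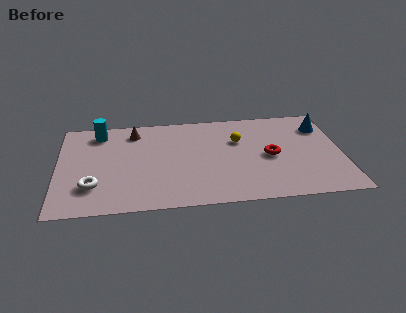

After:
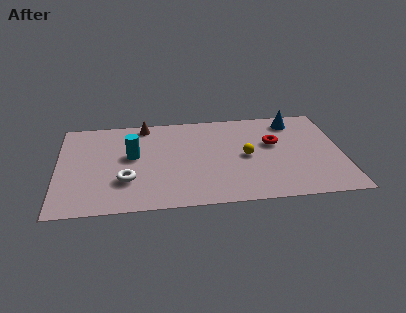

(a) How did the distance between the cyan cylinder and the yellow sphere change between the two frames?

-1.3

The distance was about 6.5 in the first image and 5.2 in the second, so they moved 1.3 units closer together.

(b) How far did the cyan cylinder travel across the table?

2.5

The cyan cylinder was near (1.9, 6.2) before and (3.4, 4.2) after, so it travelled √(1.5² + 2.0²) ≈ 2.5 units.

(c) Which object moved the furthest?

the cyan cylinder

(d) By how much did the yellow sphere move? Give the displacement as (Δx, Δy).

(0.3, -1.3)

The yellow sphere was at about (8.3, 4.9) and moved to about (8.6, 3.6).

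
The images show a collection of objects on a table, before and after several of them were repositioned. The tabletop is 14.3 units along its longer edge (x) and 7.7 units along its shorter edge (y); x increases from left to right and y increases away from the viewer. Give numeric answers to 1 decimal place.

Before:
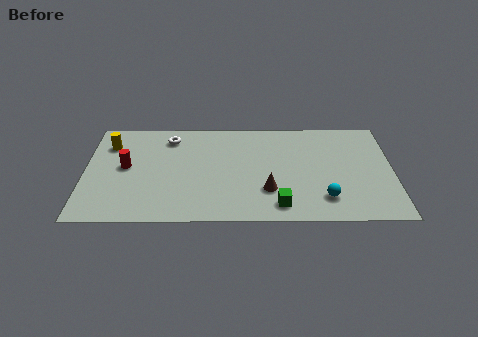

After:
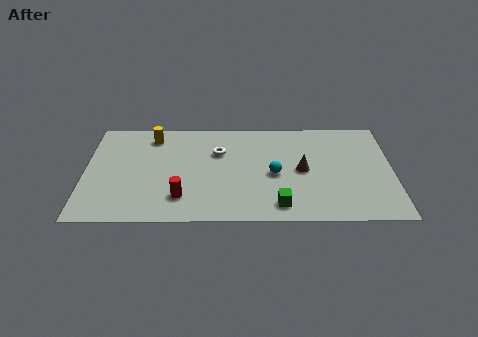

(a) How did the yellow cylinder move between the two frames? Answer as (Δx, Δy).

(2.0, 0.6)

The yellow cylinder was at about (1.1, 5.8) and moved to about (3.1, 6.4).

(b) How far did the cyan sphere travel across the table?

2.9

From (11.1, 1.7) to (8.8, 3.5), the cyan sphere covered √(2.3² + 1.8²) ≈ 2.9 units.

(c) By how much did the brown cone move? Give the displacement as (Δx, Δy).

(1.6, 1.5)

From the two frames, the brown cone sits at roughly (8.5, 2.3) before and (10.1, 3.8) after.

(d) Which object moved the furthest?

the red cylinder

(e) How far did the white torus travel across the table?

2.5

The white torus was near (3.9, 6.3) before and (6.2, 5.2) after, so it travelled √(2.3² + 1.1²) ≈ 2.5 units.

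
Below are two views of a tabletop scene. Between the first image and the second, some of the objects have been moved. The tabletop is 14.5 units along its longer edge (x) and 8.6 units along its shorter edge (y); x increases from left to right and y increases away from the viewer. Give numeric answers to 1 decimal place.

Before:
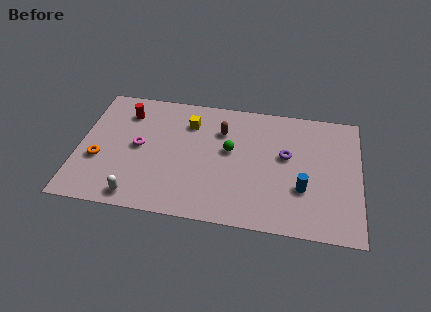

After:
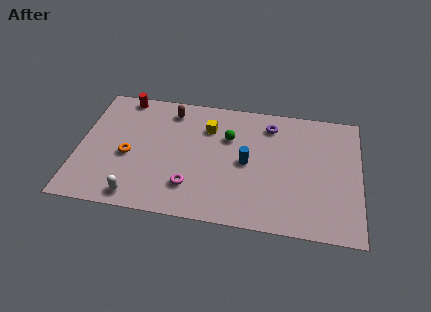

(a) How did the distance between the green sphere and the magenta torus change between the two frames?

-0.6

They were about 4.7 units apart before and 4.1 after — 0.6 units closer together.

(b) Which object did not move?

the white capsule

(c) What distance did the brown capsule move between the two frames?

2.9

The brown capsule was near (7.3, 6.2) before and (4.6, 7.2) after, so it travelled √(2.7² + 1.0²) ≈ 2.9 units.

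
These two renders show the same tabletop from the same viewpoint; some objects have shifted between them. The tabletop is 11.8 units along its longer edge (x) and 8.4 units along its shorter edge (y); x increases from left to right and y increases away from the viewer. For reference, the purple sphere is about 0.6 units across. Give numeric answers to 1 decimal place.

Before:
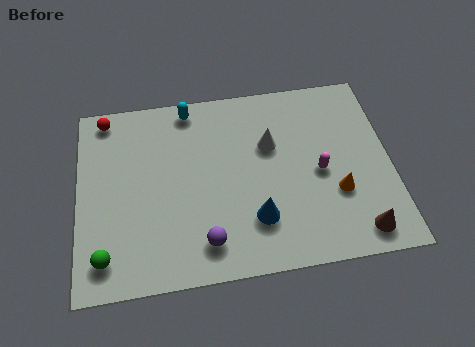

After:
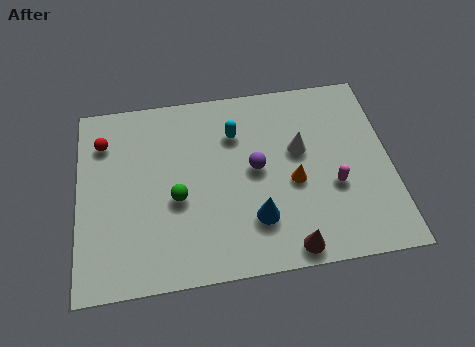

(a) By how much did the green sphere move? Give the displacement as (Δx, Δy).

(2.7, 2.1)

The green sphere started near (1.0, 1.4) and ended near (3.7, 3.5).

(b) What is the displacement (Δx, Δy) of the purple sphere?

(2.0, 2.9)

The purple sphere started near (4.7, 1.5) and ended near (6.7, 4.4).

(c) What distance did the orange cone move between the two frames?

1.7

From (9.7, 2.9) to (8.1, 3.6), the orange cone covered √(1.6² + 0.7²) ≈ 1.7 units.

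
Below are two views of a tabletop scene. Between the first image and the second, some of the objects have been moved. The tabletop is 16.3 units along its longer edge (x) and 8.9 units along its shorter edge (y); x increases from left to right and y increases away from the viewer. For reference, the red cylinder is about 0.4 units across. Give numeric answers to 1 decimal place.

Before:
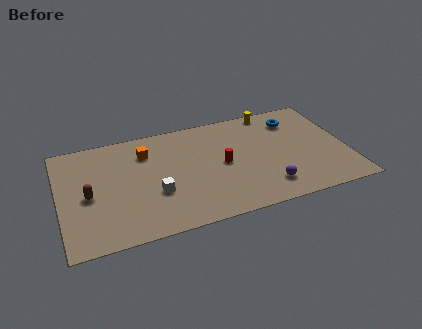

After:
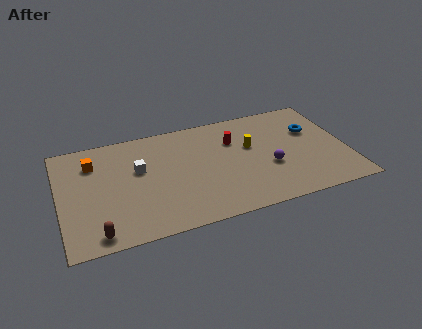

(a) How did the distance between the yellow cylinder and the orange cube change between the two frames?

+1.5

They were about 7.5 units apart before and 9.0 after — 1.5 units further apart.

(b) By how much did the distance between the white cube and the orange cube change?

-0.7

The distance was about 3.5 in the first image and 2.8 in the second, so they moved 0.7 units closer together.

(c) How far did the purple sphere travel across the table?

1.6

The purple sphere moved from about (11.5, 1.8) to (11.8, 3.4), a distance of √(0.3² + 1.6²) ≈ 1.6.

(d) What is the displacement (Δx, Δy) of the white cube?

(-0.8, 2.2)

The white cube was at about (5.3, 3.2) and moved to about (4.5, 5.4).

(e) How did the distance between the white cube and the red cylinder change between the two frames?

+1.5

They were about 4.1 units apart before and 5.6 after — 1.5 units further apart.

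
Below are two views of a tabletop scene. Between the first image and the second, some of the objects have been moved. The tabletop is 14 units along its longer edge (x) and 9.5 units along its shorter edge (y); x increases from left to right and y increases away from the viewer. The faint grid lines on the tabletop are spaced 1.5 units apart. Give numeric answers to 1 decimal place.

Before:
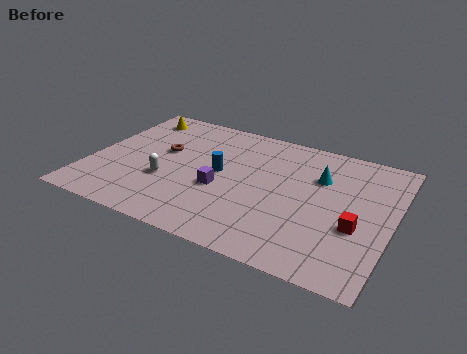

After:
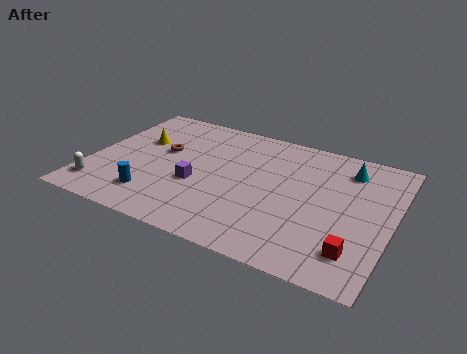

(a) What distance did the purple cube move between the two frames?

1.1

From (6.2, 3.8) to (5.1, 3.7), the purple cube covered √(1.1² + 0.1²) ≈ 1.1 units.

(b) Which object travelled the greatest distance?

the blue cylinder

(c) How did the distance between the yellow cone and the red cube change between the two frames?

-0.5

Before: roughly 11.8 units apart; after: 11.3. That's 0.5 units closer together.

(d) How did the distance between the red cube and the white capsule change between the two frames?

+3.0

Before: roughly 8.8 units apart; after: 11.8. That's 3.0 units further apart.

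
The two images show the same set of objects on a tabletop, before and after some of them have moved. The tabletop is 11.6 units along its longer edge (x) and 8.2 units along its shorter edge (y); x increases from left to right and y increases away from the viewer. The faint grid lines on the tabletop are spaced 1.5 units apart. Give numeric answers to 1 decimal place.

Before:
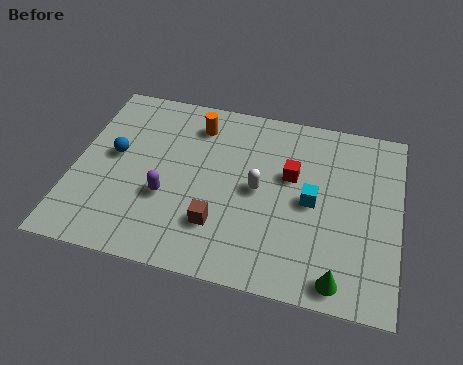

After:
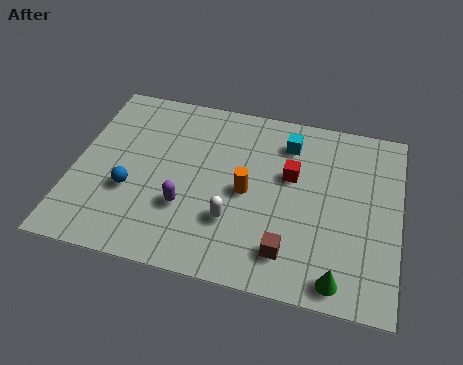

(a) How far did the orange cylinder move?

3.4

From (4.2, 6.6) to (6.2, 3.9), the orange cylinder covered √(2.0² + 2.7²) ≈ 3.4 units.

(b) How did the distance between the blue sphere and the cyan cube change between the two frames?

-0.7

Before: roughly 7.1 units apart; after: 6.4. That's 0.7 units closer together.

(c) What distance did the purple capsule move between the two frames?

0.8

From (3.4, 3.0) to (4.1, 2.7), the purple capsule covered √(0.7² + 0.3²) ≈ 0.8 units.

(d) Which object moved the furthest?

the orange cylinder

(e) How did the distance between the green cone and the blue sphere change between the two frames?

-1.2

The distance was about 9.0 in the first image and 7.8 in the second, so they moved 1.2 units closer together.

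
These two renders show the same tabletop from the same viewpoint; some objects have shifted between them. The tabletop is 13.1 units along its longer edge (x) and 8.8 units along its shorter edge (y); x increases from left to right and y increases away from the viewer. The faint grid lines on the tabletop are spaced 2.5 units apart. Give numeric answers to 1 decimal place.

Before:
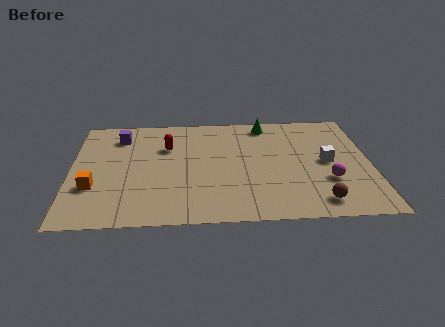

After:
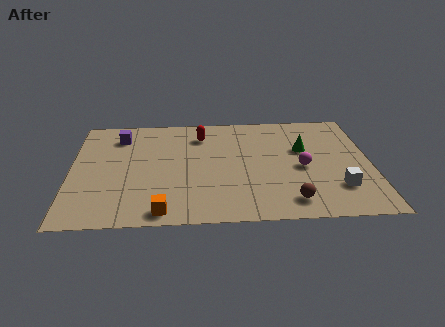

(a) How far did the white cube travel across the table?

2.1

The white cube was near (11.2, 4.4) before and (11.6, 2.3) after, so it travelled √(0.4² + 2.1²) ≈ 2.1 units.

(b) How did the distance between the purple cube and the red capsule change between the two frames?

+1.3

They were about 2.3 units apart before and 3.6 after — 1.3 units further apart.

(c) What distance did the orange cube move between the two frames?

3.6

From (1.0, 2.9) to (4.0, 0.9), the orange cube covered √(3.0² + 2.0²) ≈ 3.6 units.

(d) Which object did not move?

the purple cube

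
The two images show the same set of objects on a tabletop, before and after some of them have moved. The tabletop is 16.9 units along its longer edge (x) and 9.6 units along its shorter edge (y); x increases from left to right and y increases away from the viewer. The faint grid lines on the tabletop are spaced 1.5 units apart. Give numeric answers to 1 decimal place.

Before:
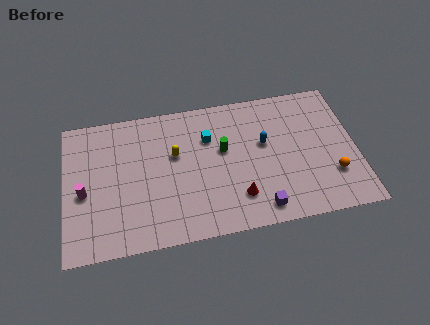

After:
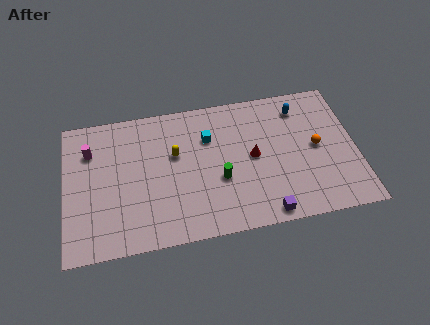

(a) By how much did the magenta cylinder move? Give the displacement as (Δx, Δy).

(0.4, 2.8)

The magenta cylinder started near (1.1, 4.2) and ended near (1.5, 7.0).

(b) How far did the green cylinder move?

2.0

The green cylinder was near (9.2, 5.7) before and (8.9, 3.7) after, so it travelled √(0.3² + 2.0²) ≈ 2.0 units.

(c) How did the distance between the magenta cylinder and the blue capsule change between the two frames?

+1.7

They were about 10.6 units apart before and 12.3 after — 1.7 units further apart.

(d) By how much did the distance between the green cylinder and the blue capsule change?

+4.0

Before: roughly 2.4 units apart; after: 6.4. That's 4.0 units further apart.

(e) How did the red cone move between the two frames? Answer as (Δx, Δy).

(1.0, 2.6)

The red cone was at about (9.9, 2.3) and moved to about (10.9, 4.9).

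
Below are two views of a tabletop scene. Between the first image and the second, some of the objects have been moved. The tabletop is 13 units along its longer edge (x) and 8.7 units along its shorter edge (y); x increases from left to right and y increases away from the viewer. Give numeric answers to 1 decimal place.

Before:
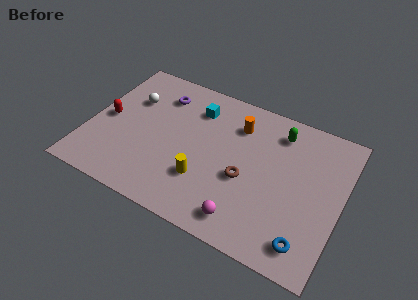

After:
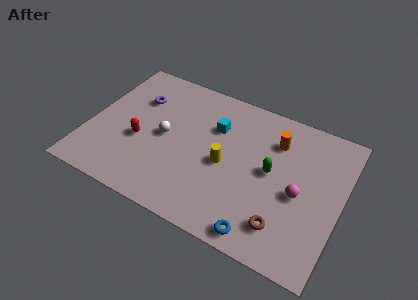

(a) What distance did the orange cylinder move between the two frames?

2.0

From (7.4, 6.6) to (9.4, 6.5), the orange cylinder covered √(2.0² + 0.1²) ≈ 2.0 units.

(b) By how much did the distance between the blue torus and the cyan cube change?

-2.3

The distance was about 8.3 in the first image and 6.0 in the second, so they moved 2.3 units closer together.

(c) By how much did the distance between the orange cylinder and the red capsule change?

+0.4

The distance was about 6.9 in the first image and 7.3 in the second, so they moved 0.4 units further apart.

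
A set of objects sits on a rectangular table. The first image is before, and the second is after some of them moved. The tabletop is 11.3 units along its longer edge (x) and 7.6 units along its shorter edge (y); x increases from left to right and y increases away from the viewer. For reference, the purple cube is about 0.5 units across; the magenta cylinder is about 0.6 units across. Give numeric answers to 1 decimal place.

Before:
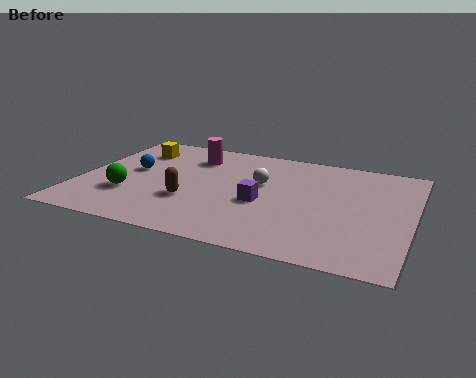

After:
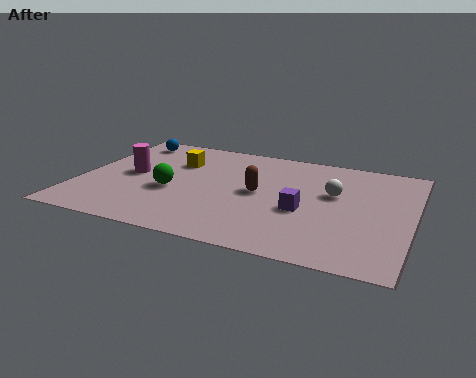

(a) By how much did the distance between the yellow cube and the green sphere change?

-1.2

The distance was about 3.4 in the first image and 2.2 in the second, so they moved 1.2 units closer together.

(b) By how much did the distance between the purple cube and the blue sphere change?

+2.6

They were about 4.7 units apart before and 7.3 after — 2.6 units further apart.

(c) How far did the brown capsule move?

2.6

The brown capsule was near (3.9, 2.6) before and (6.1, 3.9) after, so it travelled √(2.2² + 1.3²) ≈ 2.6 units.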